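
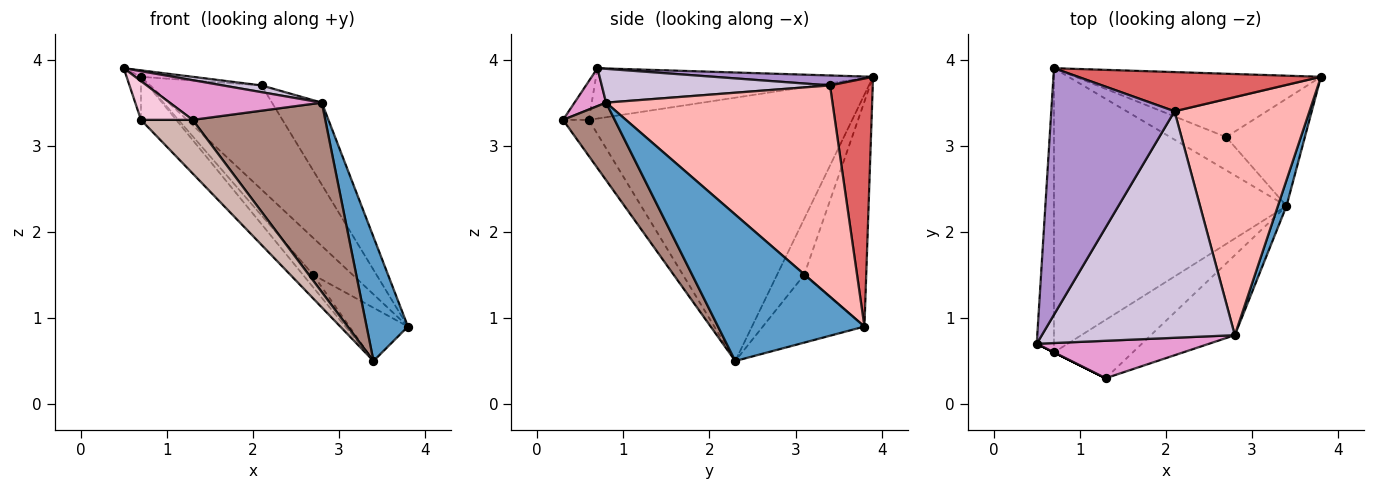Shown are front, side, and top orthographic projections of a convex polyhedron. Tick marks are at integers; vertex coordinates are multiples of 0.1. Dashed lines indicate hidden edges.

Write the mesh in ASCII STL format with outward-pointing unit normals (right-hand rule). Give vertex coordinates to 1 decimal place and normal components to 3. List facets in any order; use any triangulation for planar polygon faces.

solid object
 facet normal 0.961 -0.271 0.057
  outer loop
   vertex 2.8 0.8 3.5
   vertex 3.4 2.3 0.5
   vertex 3.8 3.8 0.9
  endloop
 endfacet
 facet normal -0.945 0.049 -0.323
  outer loop
   vertex 0.7 0.6 3.3
   vertex 0.5 0.7 3.9
   vertex 0.7 3.9 3.8
  endloop
 endfacet
 facet normal -0.746 0.100 -0.659
  outer loop
   vertex 0.7 0.6 3.3
   vertex 0.7 3.9 3.8
   vertex 3.4 2.3 0.5
  endloop
 endfacet
 facet normal -0.621 0.395 -0.677
  outer loop
   vertex 2.7 3.1 1.5
   vertex 0.7 3.9 3.8
   vertex 3.8 3.8 0.9
  endloop
 endfacet
 facet normal -0.611 0.352 -0.709
  outer loop
   vertex 2.7 3.1 1.5
   vertex 3.8 3.8 0.9
   vertex 3.4 2.3 0.5
  endloop
 endfacet
 facet normal -0.683 0.256 -0.683
  outer loop
   vertex 2.7 3.1 1.5
   vertex 3.4 2.3 0.5
   vertex 0.7 3.9 3.8
  endloop
 endfacet
 facet normal 0.338 0.881 0.331
  outer loop
   vertex 2.1 3.4 3.7
   vertex 3.8 3.8 0.9
   vertex 0.7 3.9 3.8
  endloop
 endfacet
 facet normal 0.829 0.182 0.529
  outer loop
   vertex 2.1 3.4 3.7
   vertex 2.8 0.8 3.5
   vertex 3.8 3.8 0.9
  endloop
 endfacet
 facet normal 0.080 0.026 0.996
  outer loop
   vertex 2.1 3.4 3.7
   vertex 0.7 3.9 3.8
   vertex 0.5 0.7 3.9
  endloop
 endfacet
 facet normal 0.173 -0.029 0.985
  outer loop
   vertex 2.1 3.4 3.7
   vertex 0.5 0.7 3.9
   vertex 2.8 0.8 3.5
  endloop
 endfacet
 facet normal 0.338 -0.867 -0.366
  outer loop
   vertex 1.3 0.3 3.3
   vertex 3.4 2.3 0.5
   vertex 2.8 0.8 3.5
  endloop
 endfacet
 facet normal -0.320 -0.641 -0.698
  outer loop
   vertex 1.3 0.3 3.3
   vertex 0.7 0.6 3.3
   vertex 3.4 2.3 0.5
  endloop
 endfacet
 facet normal 0.149 -0.719 0.679
  outer loop
   vertex 1.3 0.3 3.3
   vertex 2.8 0.8 3.5
   vertex 0.5 0.7 3.9
  endloop
 endfacet
 facet normal -0.447 -0.894 0.000
  outer loop
   vertex 1.3 0.3 3.3
   vertex 0.5 0.7 3.9
   vertex 0.7 0.6 3.3
  endloop
 endfacet
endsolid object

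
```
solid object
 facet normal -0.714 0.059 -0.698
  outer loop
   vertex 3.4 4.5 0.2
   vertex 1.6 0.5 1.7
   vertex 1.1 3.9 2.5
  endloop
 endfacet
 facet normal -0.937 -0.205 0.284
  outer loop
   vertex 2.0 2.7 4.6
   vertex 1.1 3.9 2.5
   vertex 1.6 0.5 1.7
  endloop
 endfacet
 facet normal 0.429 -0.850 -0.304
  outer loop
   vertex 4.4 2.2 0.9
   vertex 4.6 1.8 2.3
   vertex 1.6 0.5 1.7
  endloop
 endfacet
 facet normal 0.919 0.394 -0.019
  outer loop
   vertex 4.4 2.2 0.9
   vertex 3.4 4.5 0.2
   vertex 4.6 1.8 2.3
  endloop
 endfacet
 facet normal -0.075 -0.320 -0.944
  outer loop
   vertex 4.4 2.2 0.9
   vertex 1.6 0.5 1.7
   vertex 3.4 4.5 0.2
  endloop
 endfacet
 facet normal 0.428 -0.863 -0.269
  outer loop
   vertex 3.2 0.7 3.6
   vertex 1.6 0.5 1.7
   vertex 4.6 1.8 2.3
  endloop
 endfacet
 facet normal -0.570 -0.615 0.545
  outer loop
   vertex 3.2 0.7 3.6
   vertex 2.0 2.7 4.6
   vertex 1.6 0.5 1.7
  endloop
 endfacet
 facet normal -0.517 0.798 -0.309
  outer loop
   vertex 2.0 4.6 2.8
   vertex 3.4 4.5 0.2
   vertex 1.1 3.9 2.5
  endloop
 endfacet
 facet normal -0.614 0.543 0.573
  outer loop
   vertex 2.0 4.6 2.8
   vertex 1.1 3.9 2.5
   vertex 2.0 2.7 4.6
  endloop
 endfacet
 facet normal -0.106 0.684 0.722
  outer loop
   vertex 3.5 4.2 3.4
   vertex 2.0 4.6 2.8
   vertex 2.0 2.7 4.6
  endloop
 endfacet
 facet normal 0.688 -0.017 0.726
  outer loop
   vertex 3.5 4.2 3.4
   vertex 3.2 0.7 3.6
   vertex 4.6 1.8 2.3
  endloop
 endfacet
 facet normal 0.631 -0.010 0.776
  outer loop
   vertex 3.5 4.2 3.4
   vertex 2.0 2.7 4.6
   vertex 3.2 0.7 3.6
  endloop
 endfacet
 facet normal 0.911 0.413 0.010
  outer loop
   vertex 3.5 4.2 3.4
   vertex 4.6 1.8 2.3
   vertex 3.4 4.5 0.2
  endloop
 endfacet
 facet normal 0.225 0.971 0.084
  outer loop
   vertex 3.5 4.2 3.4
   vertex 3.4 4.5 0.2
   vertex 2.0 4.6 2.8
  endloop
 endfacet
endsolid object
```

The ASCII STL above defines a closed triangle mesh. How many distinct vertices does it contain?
9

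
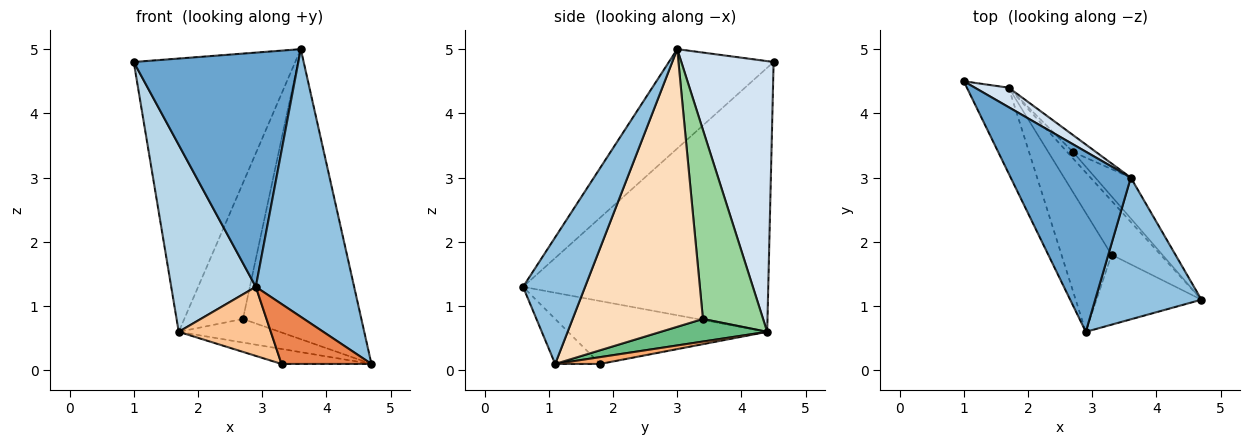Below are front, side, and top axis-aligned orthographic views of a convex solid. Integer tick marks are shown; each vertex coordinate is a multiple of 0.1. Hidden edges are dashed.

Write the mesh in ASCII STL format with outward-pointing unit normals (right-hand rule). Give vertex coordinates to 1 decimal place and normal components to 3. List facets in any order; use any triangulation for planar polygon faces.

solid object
 facet normal -0.450 -0.708 0.544
  outer loop
   vertex 3.6 3.0 5.0
   vertex 1.0 4.5 4.8
   vertex 2.9 0.6 1.3
  endloop
 endfacet
 facet normal 0.487 -0.772 0.409
  outer loop
   vertex 3.6 3.0 5.0
   vertex 2.9 0.6 1.3
   vertex 4.7 1.1 0.1
  endloop
 endfacet
 facet normal -0.935 -0.323 -0.148
  outer loop
   vertex 1.7 4.4 0.6
   vertex 2.9 0.6 1.3
   vertex 1.0 4.5 4.8
  endloop
 endfacet
 facet normal 0.495 0.867 0.062
  outer loop
   vertex 1.7 4.4 0.6
   vertex 1.0 4.5 4.8
   vertex 3.6 3.0 5.0
  endloop
 endfacet
 facet normal -0.309 -0.619 -0.722
  outer loop
   vertex 3.3 1.8 0.1
   vertex 4.7 1.1 0.1
   vertex 2.9 0.6 1.3
  endloop
 endfacet
 facet normal 0.133 0.265 -0.955
  outer loop
   vertex 3.3 1.8 0.1
   vertex 1.7 4.4 0.6
   vertex 4.7 1.1 0.1
  endloop
 endfacet
 facet normal -0.736 -0.340 -0.585
  outer loop
   vertex 3.3 1.8 0.1
   vertex 2.9 0.6 1.3
   vertex 1.7 4.4 0.6
  endloop
 endfacet
 facet normal 0.737 0.669 -0.094
  outer loop
   vertex 2.7 3.4 0.8
   vertex 3.6 3.0 5.0
   vertex 4.7 1.1 0.1
  endloop
 endfacet
 facet normal 0.713 0.676 -0.184
  outer loop
   vertex 2.7 3.4 0.8
   vertex 4.7 1.1 0.1
   vertex 1.7 4.4 0.6
  endloop
 endfacet
 facet normal 0.713 0.696 -0.087
  outer loop
   vertex 2.7 3.4 0.8
   vertex 1.7 4.4 0.6
   vertex 3.6 3.0 5.0
  endloop
 endfacet
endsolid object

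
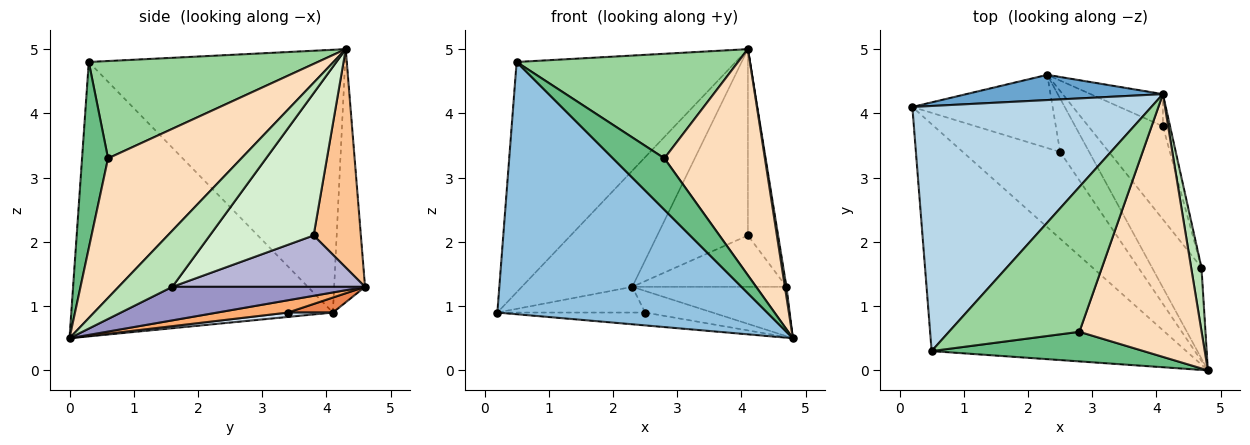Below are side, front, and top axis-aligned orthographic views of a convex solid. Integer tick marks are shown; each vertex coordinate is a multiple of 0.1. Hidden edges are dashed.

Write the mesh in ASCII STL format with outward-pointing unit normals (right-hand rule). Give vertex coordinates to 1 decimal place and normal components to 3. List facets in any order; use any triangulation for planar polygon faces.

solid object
 facet normal -0.263 0.943 0.205
  outer loop
   vertex 2.3 4.6 1.3
   vertex 0.2 4.1 0.9
   vertex 4.1 4.3 5.0
  endloop
 endfacet
 facet normal -0.585 -0.603 -0.543
  outer loop
   vertex 0.5 0.3 4.8
   vertex 0.2 4.1 0.9
   vertex 4.8 0.0 0.5
  endloop
 endfacet
 facet normal -0.625 0.534 0.569
  outer loop
   vertex 0.5 0.3 4.8
   vertex 4.1 4.3 5.0
   vertex 0.2 4.1 0.9
  endloop
 endfacet
 facet normal 0.045 0.146 -0.988
  outer loop
   vertex 2.5 3.4 0.9
   vertex 4.8 0.0 0.5
   vertex 0.2 4.1 0.9
  endloop
 endfacet
 facet normal 0.100 0.330 -0.939
  outer loop
   vertex 2.5 3.4 0.9
   vertex 0.2 4.1 0.9
   vertex 2.3 4.6 1.3
  endloop
 endfacet
 facet normal 0.365 0.349 -0.863
  outer loop
   vertex 2.5 3.4 0.9
   vertex 2.3 4.6 1.3
   vertex 4.8 0.0 0.5
  endloop
 endfacet
 facet normal 0.457 0.877 -0.151
  outer loop
   vertex 4.1 3.8 2.1
   vertex 2.3 4.6 1.3
   vertex 4.1 4.3 5.0
  endloop
 endfacet
 facet normal 0.654 -0.493 0.573
  outer loop
   vertex 2.8 0.6 3.3
   vertex 4.8 0.0 0.5
   vertex 4.1 4.3 5.0
  endloop
 endfacet
 facet normal 0.401 -0.794 0.457
  outer loop
   vertex 2.8 0.6 3.3
   vertex 0.5 0.3 4.8
   vertex 4.8 0.0 0.5
  endloop
 endfacet
 facet normal 0.518 -0.501 0.694
  outer loop
   vertex 2.8 0.6 3.3
   vertex 4.1 4.3 5.0
   vertex 0.5 0.3 4.8
  endloop
 endfacet
 facet normal 0.983 -0.029 0.180
  outer loop
   vertex 4.7 1.6 1.3
   vertex 4.1 4.3 5.0
   vertex 4.8 0.0 0.5
  endloop
 endfacet
 facet normal 0.959 0.279 -0.048
  outer loop
   vertex 4.7 1.6 1.3
   vertex 4.1 3.8 2.1
   vertex 4.1 4.3 5.0
  endloop
 endfacet
 facet normal 0.512 0.410 -0.755
  outer loop
   vertex 4.7 1.6 1.3
   vertex 4.8 0.0 0.5
   vertex 2.3 4.6 1.3
  endloop
 endfacet
 facet normal 0.517 0.414 -0.750
  outer loop
   vertex 4.7 1.6 1.3
   vertex 2.3 4.6 1.3
   vertex 4.1 3.8 2.1
  endloop
 endfacet
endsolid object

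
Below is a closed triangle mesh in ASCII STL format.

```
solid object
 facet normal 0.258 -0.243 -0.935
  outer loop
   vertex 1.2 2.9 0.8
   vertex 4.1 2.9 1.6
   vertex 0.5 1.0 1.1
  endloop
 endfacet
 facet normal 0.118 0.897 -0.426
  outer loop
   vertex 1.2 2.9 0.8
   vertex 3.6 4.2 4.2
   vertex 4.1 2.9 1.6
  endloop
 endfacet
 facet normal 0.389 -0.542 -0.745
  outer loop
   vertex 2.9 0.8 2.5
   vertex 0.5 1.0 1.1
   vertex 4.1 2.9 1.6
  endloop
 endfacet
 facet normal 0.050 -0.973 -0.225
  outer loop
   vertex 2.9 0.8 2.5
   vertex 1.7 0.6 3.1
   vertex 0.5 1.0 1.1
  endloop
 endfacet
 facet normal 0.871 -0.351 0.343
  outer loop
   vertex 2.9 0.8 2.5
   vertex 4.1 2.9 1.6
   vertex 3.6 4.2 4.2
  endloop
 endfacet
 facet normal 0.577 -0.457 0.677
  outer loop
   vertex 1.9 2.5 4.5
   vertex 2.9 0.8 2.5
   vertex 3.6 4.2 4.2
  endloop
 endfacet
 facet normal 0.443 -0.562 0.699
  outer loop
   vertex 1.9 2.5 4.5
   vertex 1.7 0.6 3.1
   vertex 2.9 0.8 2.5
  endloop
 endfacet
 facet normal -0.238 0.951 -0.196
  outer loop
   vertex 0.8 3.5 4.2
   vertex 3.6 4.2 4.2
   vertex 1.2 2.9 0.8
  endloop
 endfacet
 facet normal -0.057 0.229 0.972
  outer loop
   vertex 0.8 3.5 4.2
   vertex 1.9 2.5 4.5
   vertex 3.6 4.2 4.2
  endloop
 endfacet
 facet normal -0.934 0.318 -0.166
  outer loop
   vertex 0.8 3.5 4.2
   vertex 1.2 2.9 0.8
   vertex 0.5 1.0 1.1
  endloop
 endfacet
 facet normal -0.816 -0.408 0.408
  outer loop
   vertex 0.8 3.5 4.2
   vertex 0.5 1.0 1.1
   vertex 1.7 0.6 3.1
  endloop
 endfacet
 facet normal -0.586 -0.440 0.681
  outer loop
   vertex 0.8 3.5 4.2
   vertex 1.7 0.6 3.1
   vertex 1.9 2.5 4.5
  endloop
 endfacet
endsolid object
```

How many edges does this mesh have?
18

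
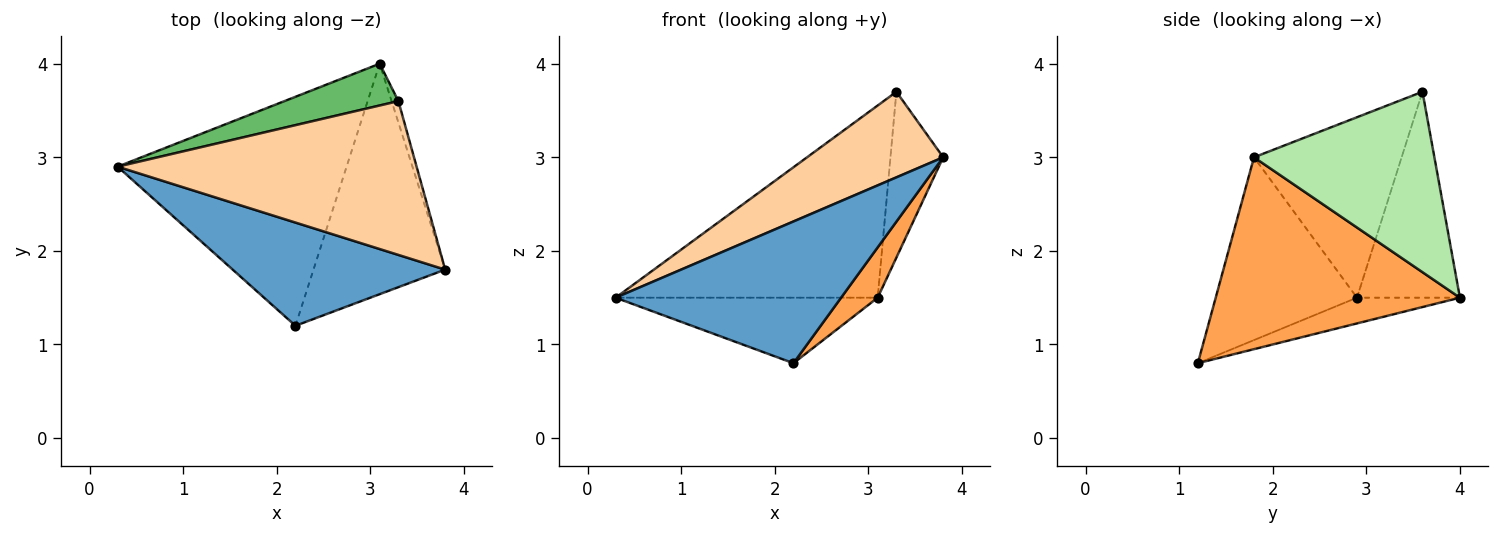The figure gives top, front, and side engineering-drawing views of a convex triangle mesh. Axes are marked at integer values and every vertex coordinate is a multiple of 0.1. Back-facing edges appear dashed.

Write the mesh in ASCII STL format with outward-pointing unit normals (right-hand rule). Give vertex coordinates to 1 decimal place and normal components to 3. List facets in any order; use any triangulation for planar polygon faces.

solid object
 facet normal -0.452 -0.721 0.525
  outer loop
   vertex 2.2 1.2 0.8
   vertex 3.8 1.8 3.0
   vertex 0.3 2.9 1.5
  endloop
 endfacet
 facet normal -0.107 0.273 -0.956
  outer loop
   vertex 2.2 1.2 0.8
   vertex 0.3 2.9 1.5
   vertex 3.1 4.0 1.5
  endloop
 endfacet
 facet normal 0.818 -0.123 -0.562
  outer loop
   vertex 2.2 1.2 0.8
   vertex 3.1 4.0 1.5
   vertex 3.8 1.8 3.0
  endloop
 endfacet
 facet normal -0.466 -0.430 0.773
  outer loop
   vertex 3.3 3.6 3.7
   vertex 0.3 2.9 1.5
   vertex 3.8 1.8 3.0
  endloop
 endfacet
 facet normal -0.358 0.912 0.198
  outer loop
   vertex 3.3 3.6 3.7
   vertex 3.1 4.0 1.5
   vertex 0.3 2.9 1.5
  endloop
 endfacet
 facet normal 0.959 0.281 -0.036
  outer loop
   vertex 3.3 3.6 3.7
   vertex 3.8 1.8 3.0
   vertex 3.1 4.0 1.5
  endloop
 endfacet
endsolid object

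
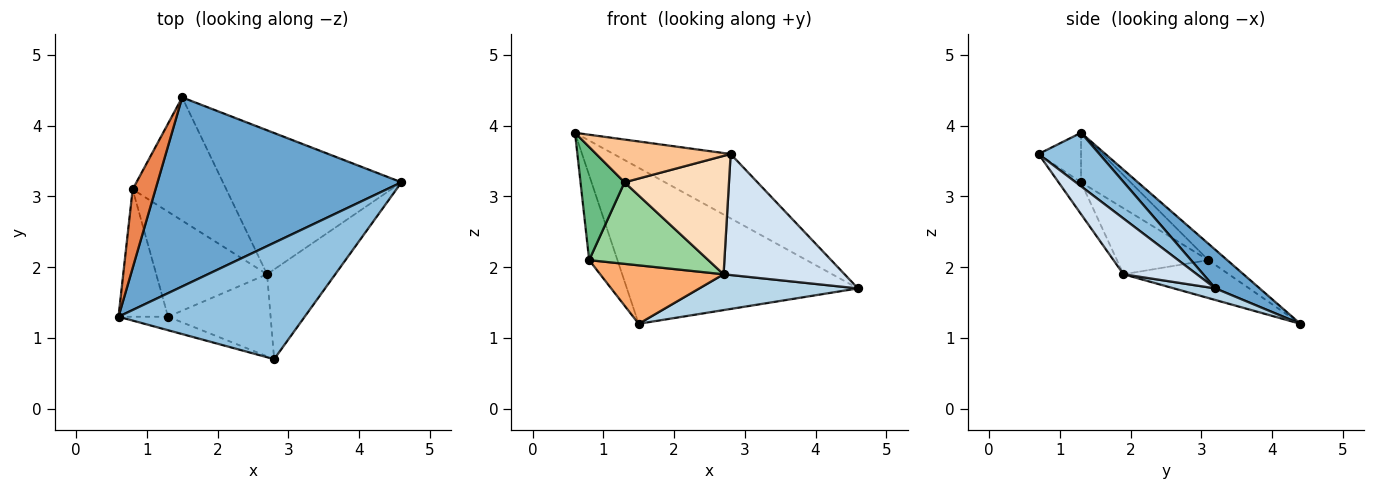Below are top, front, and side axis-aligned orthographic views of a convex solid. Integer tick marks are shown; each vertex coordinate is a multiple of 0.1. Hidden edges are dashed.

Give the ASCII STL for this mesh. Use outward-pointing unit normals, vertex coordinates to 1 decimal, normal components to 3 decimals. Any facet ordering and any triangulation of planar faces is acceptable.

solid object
 facet normal 0.121 0.632 0.766
  outer loop
   vertex 1.5 4.4 1.2
   vertex 0.6 1.3 3.9
   vertex 4.6 3.2 1.7
  endloop
 endfacet
 facet normal 0.244 0.469 0.849
  outer loop
   vertex 2.8 0.7 3.6
   vertex 4.6 3.2 1.7
   vertex 0.6 1.3 3.9
  endloop
 endfacet
 facet normal 0.063 -0.241 -0.968
  outer loop
   vertex 2.7 1.9 1.9
   vertex 1.5 4.4 1.2
   vertex 4.6 3.2 1.7
  endloop
 endfacet
 facet normal 0.438 -0.722 -0.536
  outer loop
   vertex 2.7 1.9 1.9
   vertex 4.6 3.2 1.7
   vertex 2.8 0.7 3.6
  endloop
 endfacet
 facet normal -0.439 0.659 0.610
  outer loop
   vertex 0.8 3.1 2.1
   vertex 0.6 1.3 3.9
   vertex 1.5 4.4 1.2
  endloop
 endfacet
 facet normal -0.344 -0.402 -0.849
  outer loop
   vertex 0.8 3.1 2.1
   vertex 1.5 4.4 1.2
   vertex 2.7 1.9 1.9
  endloop
 endfacet
 facet normal -0.288 -0.913 -0.288
  outer loop
   vertex 1.3 1.3 3.2
   vertex 2.8 0.7 3.6
   vertex 0.6 1.3 3.9
  endloop
 endfacet
 facet normal -0.174 -0.809 -0.561
  outer loop
   vertex 1.3 1.3 3.2
   vertex 2.7 1.9 1.9
   vertex 2.8 0.7 3.6
  endloop
 endfacet
 facet normal -0.599 -0.532 -0.599
  outer loop
   vertex 1.3 1.3 3.2
   vertex 0.6 1.3 3.9
   vertex 0.8 3.1 2.1
  endloop
 endfacet
 facet normal -0.426 -0.555 -0.715
  outer loop
   vertex 1.3 1.3 3.2
   vertex 0.8 3.1 2.1
   vertex 2.7 1.9 1.9
  endloop
 endfacet
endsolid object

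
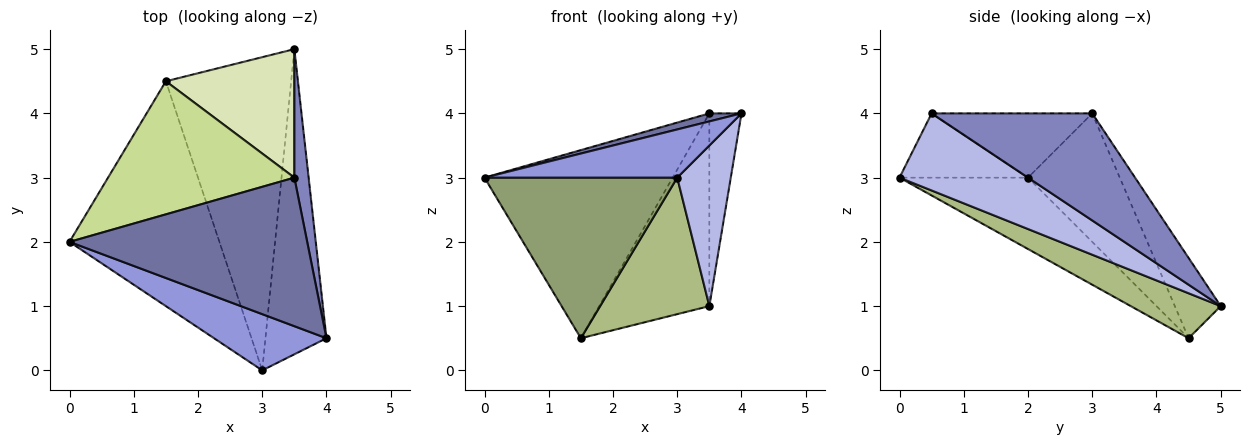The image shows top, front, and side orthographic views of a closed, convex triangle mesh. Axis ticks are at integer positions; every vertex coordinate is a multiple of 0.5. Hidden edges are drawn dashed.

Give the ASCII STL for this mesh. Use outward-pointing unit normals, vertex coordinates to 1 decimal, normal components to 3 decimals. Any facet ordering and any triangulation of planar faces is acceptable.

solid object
 facet normal -0.261 -0.052 0.964
  outer loop
   vertex 3.5 3.0 4.0
   vertex 0.0 2.0 3.0
   vertex 4.0 0.5 4.0
  endloop
 endfacet
 facet normal 0.972 0.194 0.130
  outer loop
   vertex 3.5 3.0 4.0
   vertex 4.0 0.5 4.0
   vertex 3.5 5.0 1.0
  endloop
 endfacet
 facet normal -0.398 -0.597 0.697
  outer loop
   vertex 3.0 0.0 3.0
   vertex 4.0 0.5 4.0
   vertex 0.0 2.0 3.0
  endloop
 endfacet
 facet normal 0.745 -0.311 -0.590
  outer loop
   vertex 3.0 0.0 3.0
   vertex 3.5 5.0 1.0
   vertex 4.0 0.5 4.0
  endloop
 endfacet
 facet normal -0.361 -0.542 -0.759
  outer loop
   vertex 1.5 4.5 0.5
   vertex 3.0 0.0 3.0
   vertex 0.0 2.0 3.0
  endloop
 endfacet
 facet normal 0.313 -0.380 -0.871
  outer loop
   vertex 1.5 4.5 0.5
   vertex 3.5 5.0 1.0
   vertex 3.0 0.0 3.0
  endloop
 endfacet
 facet normal -0.370 0.758 0.536
  outer loop
   vertex 1.5 4.5 0.5
   vertex 0.0 2.0 3.0
   vertex 3.5 3.0 4.0
  endloop
 endfacet
 facet normal -0.328 0.786 0.524
  outer loop
   vertex 1.5 4.5 0.5
   vertex 3.5 3.0 4.0
   vertex 3.5 5.0 1.0
  endloop
 endfacet
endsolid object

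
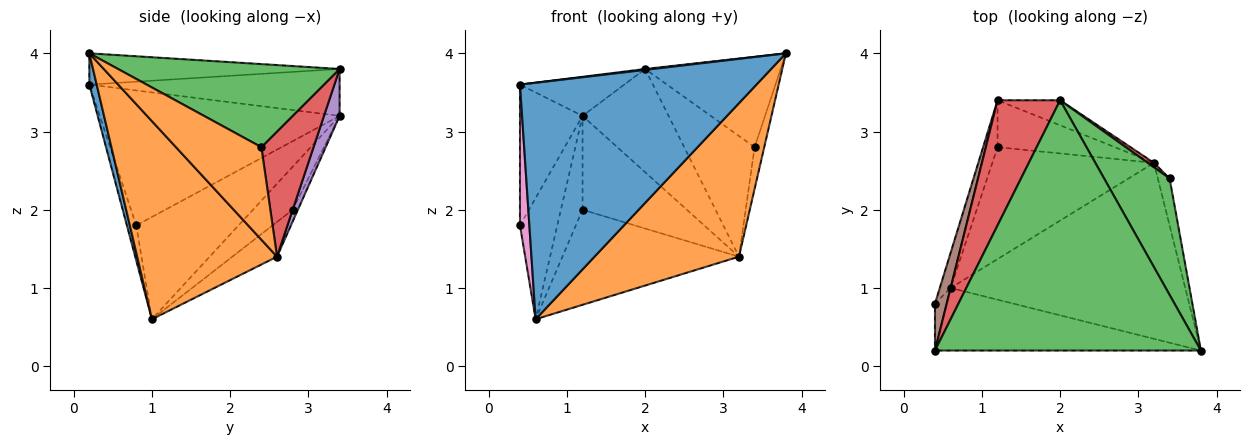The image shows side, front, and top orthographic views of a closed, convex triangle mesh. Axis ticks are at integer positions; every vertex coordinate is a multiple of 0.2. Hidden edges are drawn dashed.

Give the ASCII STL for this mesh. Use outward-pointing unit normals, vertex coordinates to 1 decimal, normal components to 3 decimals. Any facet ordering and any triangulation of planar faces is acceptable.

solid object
 facet normal 0.030 -0.966 -0.256
  outer loop
   vertex 0.6 1.0 0.6
   vertex 3.8 0.2 4.0
   vertex 0.4 0.2 3.6
  endloop
 endfacet
 facet normal 0.537 -0.555 -0.636
  outer loop
   vertex 3.2 2.6 1.4
   vertex 3.8 0.2 4.0
   vertex 0.6 1.0 0.6
  endloop
 endfacet
 facet normal -0.117 -0.004 0.993
  outer loop
   vertex 2.0 3.4 3.8
   vertex 0.4 0.2 3.6
   vertex 3.8 0.2 4.0
  endloop
 endfacet
 facet normal -0.582 0.243 0.776
  outer loop
   vertex 2.0 3.4 3.8
   vertex 1.2 3.4 3.2
   vertex 0.4 0.2 3.6
  endloop
 endfacet
 facet normal 0.174 0.957 -0.232
  outer loop
   vertex 2.0 3.4 3.8
   vertex 3.2 2.6 1.4
   vertex 1.2 3.4 3.2
  endloop
 endfacet
 facet normal -0.964 0.252 0.084
  outer loop
   vertex 0.4 0.8 1.8
   vertex 0.4 0.2 3.6
   vertex 1.2 3.4 3.2
  endloop
 endfacet
 facet normal -0.688 -0.688 -0.229
  outer loop
   vertex 0.4 0.8 1.8
   vertex 0.6 1.0 0.6
   vertex 0.4 0.2 3.6
  endloop
 endfacet
 facet normal -0.935 0.341 -0.099
  outer loop
   vertex 0.4 0.8 1.8
   vertex 1.2 3.4 3.2
   vertex 0.6 1.0 0.6
  endloop
 endfacet
 facet normal -0.854 0.466 -0.233
  outer loop
   vertex 1.2 2.8 2.0
   vertex 0.6 1.0 0.6
   vertex 1.2 3.4 3.2
  endloop
 endfacet
 facet normal -0.045 0.894 -0.447
  outer loop
   vertex 1.2 2.8 2.0
   vertex 1.2 3.4 3.2
   vertex 3.2 2.6 1.4
  endloop
 endfacet
 facet normal -0.162 0.639 -0.752
  outer loop
   vertex 1.2 2.8 2.0
   vertex 3.2 2.6 1.4
   vertex 0.6 1.0 0.6
  endloop
 endfacet
 facet normal 0.986 0.111 -0.125
  outer loop
   vertex 3.4 2.4 2.8
   vertex 3.8 0.2 4.0
   vertex 3.2 2.6 1.4
  endloop
 endfacet
 facet normal 0.708 0.433 0.558
  outer loop
   vertex 3.4 2.4 2.8
   vertex 2.0 3.4 3.8
   vertex 3.8 0.2 4.0
  endloop
 endfacet
 facet normal 0.595 0.803 0.030
  outer loop
   vertex 3.4 2.4 2.8
   vertex 3.2 2.6 1.4
   vertex 2.0 3.4 3.8
  endloop
 endfacet
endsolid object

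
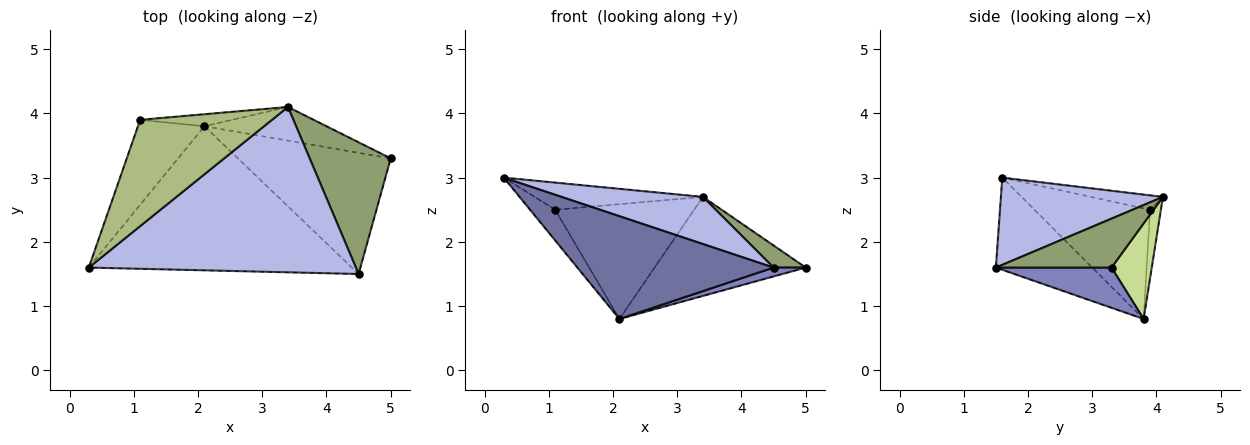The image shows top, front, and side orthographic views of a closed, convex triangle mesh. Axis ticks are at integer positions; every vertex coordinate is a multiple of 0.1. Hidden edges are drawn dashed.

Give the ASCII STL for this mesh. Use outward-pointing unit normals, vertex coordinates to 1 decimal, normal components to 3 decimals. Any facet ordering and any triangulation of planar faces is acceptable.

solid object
 facet normal -0.274 -0.558 -0.783
  outer loop
   vertex 2.1 3.8 0.8
   vertex 4.5 1.5 1.6
   vertex 0.3 1.6 3.0
  endloop
 endfacet
 facet normal 0.254 -0.071 -0.965
  outer loop
   vertex 2.1 3.8 0.8
   vertex 5.0 3.3 1.6
   vertex 4.5 1.5 1.6
  endloop
 endfacet
 facet normal -0.843 0.183 -0.506
  outer loop
   vertex 1.1 3.9 2.5
   vertex 2.1 3.8 0.8
   vertex 0.3 1.6 3.0
  endloop
 endfacet
 facet normal 0.300 -0.261 0.918
  outer loop
   vertex 3.4 4.1 2.7
   vertex 0.3 1.6 3.0
   vertex 4.5 1.5 1.6
  endloop
 endfacet
 facet normal 0.512 -0.142 0.847
  outer loop
   vertex 3.4 4.1 2.7
   vertex 4.5 1.5 1.6
   vertex 5.0 3.3 1.6
  endloop
 endfacet
 facet normal -0.105 0.246 0.964
  outer loop
   vertex 3.4 4.1 2.7
   vertex 1.1 3.9 2.5
   vertex 0.3 1.6 3.0
  endloop
 endfacet
 facet normal 0.244 0.918 -0.312
  outer loop
   vertex 3.4 4.1 2.7
   vertex 5.0 3.3 1.6
   vertex 2.1 3.8 0.8
  endloop
 endfacet
 facet normal -0.077 0.992 -0.104
  outer loop
   vertex 3.4 4.1 2.7
   vertex 2.1 3.8 0.8
   vertex 1.1 3.9 2.5
  endloop
 endfacet
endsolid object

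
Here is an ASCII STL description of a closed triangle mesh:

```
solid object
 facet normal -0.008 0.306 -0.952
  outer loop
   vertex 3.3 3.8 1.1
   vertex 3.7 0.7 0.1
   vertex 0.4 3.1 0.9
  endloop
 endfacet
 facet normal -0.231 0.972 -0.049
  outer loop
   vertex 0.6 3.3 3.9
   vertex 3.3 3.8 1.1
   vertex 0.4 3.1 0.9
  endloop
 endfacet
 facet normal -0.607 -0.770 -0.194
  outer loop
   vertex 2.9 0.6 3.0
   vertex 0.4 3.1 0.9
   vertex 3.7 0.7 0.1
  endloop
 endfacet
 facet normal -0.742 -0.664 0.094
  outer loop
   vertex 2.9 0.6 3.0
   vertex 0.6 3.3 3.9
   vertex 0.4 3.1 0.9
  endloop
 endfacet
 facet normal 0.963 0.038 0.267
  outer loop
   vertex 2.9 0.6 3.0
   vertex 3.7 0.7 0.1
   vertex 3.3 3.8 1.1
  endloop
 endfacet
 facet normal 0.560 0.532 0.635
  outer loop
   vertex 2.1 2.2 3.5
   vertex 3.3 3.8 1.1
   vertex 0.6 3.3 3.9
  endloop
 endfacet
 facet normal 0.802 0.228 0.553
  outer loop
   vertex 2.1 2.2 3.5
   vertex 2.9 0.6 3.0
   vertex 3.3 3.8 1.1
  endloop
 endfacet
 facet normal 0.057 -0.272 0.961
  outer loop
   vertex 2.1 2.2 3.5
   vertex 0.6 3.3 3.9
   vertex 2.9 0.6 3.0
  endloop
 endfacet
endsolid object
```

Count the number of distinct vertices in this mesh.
6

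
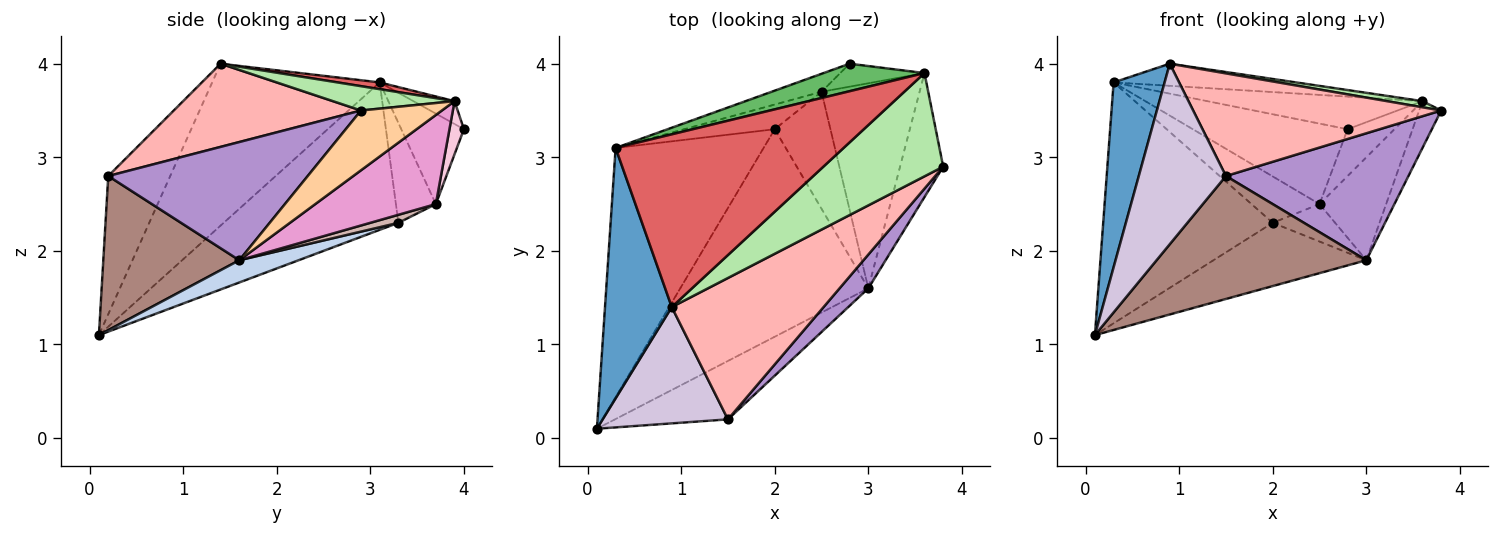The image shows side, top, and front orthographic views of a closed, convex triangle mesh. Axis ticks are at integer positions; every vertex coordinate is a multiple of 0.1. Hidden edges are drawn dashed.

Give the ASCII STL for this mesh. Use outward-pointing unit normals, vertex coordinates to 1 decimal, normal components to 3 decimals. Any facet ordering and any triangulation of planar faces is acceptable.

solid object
 facet normal -0.890 -0.271 0.367
  outer loop
   vertex 0.3 3.1 3.8
   vertex 0.1 0.1 1.1
   vertex 0.9 1.4 4.0
  endloop
 endfacet
 facet normal 0.112 0.290 -0.950
  outer loop
   vertex 2.0 3.3 2.3
   vertex 3.0 1.6 1.9
   vertex 0.1 0.1 1.1
  endloop
 endfacet
 facet normal -0.582 0.565 -0.585
  outer loop
   vertex 2.0 3.3 2.3
   vertex 0.1 0.1 1.1
   vertex 0.3 3.1 3.8
  endloop
 endfacet
 facet normal 0.792 0.216 -0.571
  outer loop
   vertex 3.6 3.9 3.6
   vertex 3.8 2.9 3.5
   vertex 3.0 1.6 1.9
  endloop
 endfacet
 facet normal -0.145 0.756 0.638
  outer loop
   vertex 3.6 3.9 3.6
   vertex 2.8 4.0 3.3
   vertex 0.3 3.1 3.8
  endloop
 endfacet
 facet normal 0.199 -0.058 0.978
  outer loop
   vertex 3.6 3.9 3.6
   vertex 0.9 1.4 4.0
   vertex 3.8 2.9 3.5
  endloop
 endfacet
 facet normal 0.029 0.127 0.991
  outer loop
   vertex 3.6 3.9 3.6
   vertex 0.3 3.1 3.8
   vertex 0.9 1.4 4.0
  endloop
 endfacet
 facet normal 0.405 -0.537 0.740
  outer loop
   vertex 1.5 0.2 2.8
   vertex 3.8 2.9 3.5
   vertex 0.9 1.4 4.0
  endloop
 endfacet
 facet normal 0.726 -0.664 0.177
  outer loop
   vertex 1.5 0.2 2.8
   vertex 3.0 1.6 1.9
   vertex 3.8 2.9 3.5
  endloop
 endfacet
 facet normal -0.513 -0.722 0.465
  outer loop
   vertex 1.5 0.2 2.8
   vertex 0.9 1.4 4.0
   vertex 0.1 0.1 1.1
  endloop
 endfacet
 facet normal 0.505 -0.779 -0.370
  outer loop
   vertex 1.5 0.2 2.8
   vertex 0.1 0.1 1.1
   vertex 3.0 1.6 1.9
  endloop
 endfacet
 facet normal 0.136 0.302 -0.944
  outer loop
   vertex 2.5 3.7 2.5
   vertex 3.0 1.6 1.9
   vertex 2.0 3.3 2.3
  endloop
 endfacet
 facet normal 0.630 0.348 -0.694
  outer loop
   vertex 2.5 3.7 2.5
   vertex 3.6 3.9 3.6
   vertex 3.0 1.6 1.9
  endloop
 endfacet
 facet normal 0.267 0.865 -0.425
  outer loop
   vertex 2.5 3.7 2.5
   vertex 2.8 4.0 3.3
   vertex 3.6 3.9 3.6
  endloop
 endfacet
 facet normal -0.367 0.908 -0.203
  outer loop
   vertex 2.5 3.7 2.5
   vertex 0.3 3.1 3.8
   vertex 2.8 4.0 3.3
  endloop
 endfacet
 facet normal -0.460 0.784 -0.417
  outer loop
   vertex 2.5 3.7 2.5
   vertex 2.0 3.3 2.3
   vertex 0.3 3.1 3.8
  endloop
 endfacet
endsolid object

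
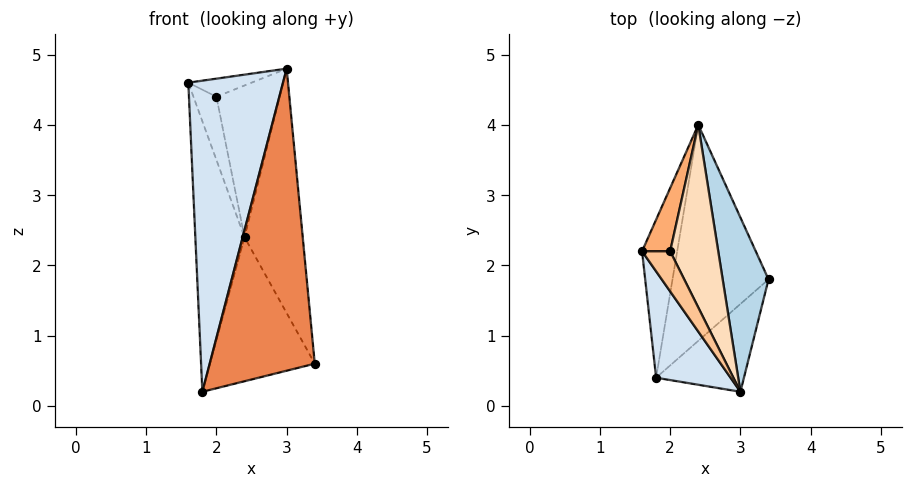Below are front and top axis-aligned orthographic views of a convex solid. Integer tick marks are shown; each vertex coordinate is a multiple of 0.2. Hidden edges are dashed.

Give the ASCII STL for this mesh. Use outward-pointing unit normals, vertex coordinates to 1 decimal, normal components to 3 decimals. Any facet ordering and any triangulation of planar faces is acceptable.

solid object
 facet normal -0.958 0.248 -0.145
  outer loop
   vertex 1.8 0.4 0.2
   vertex 1.6 2.2 4.6
   vertex 2.4 4.0 2.4
  endloop
 endfacet
 facet normal -0.267 0.535 -0.802
  outer loop
   vertex 1.8 0.4 0.2
   vertex 2.4 4.0 2.4
   vertex 3.4 1.8 0.6
  endloop
 endfacet
 facet normal 0.943 0.271 0.193
  outer loop
   vertex 3.0 0.2 4.8
   vertex 3.4 1.8 0.6
   vertex 2.4 4.0 2.4
  endloop
 endfacet
 facet normal -0.813 -0.551 0.188
  outer loop
   vertex 3.0 0.2 4.8
   vertex 1.6 2.2 4.6
   vertex 1.8 0.4 0.2
  endloop
 endfacet
 facet normal 0.673 -0.710 -0.206
  outer loop
   vertex 3.0 0.2 4.8
   vertex 1.8 0.4 0.2
   vertex 3.4 1.8 0.6
  endloop
 endfacet
 facet normal 0.333 0.667 0.667
  outer loop
   vertex 2.0 2.2 4.4
   vertex 2.4 4.0 2.4
   vertex 1.6 2.2 4.6
  endloop
 endfacet
 facet normal 0.415 0.373 0.830
  outer loop
   vertex 2.0 2.2 4.4
   vertex 1.6 2.2 4.6
   vertex 3.0 0.2 4.8
  endloop
 endfacet
 facet normal 0.696 0.459 0.552
  outer loop
   vertex 2.0 2.2 4.4
   vertex 3.0 0.2 4.8
   vertex 2.4 4.0 2.4
  endloop
 endfacet
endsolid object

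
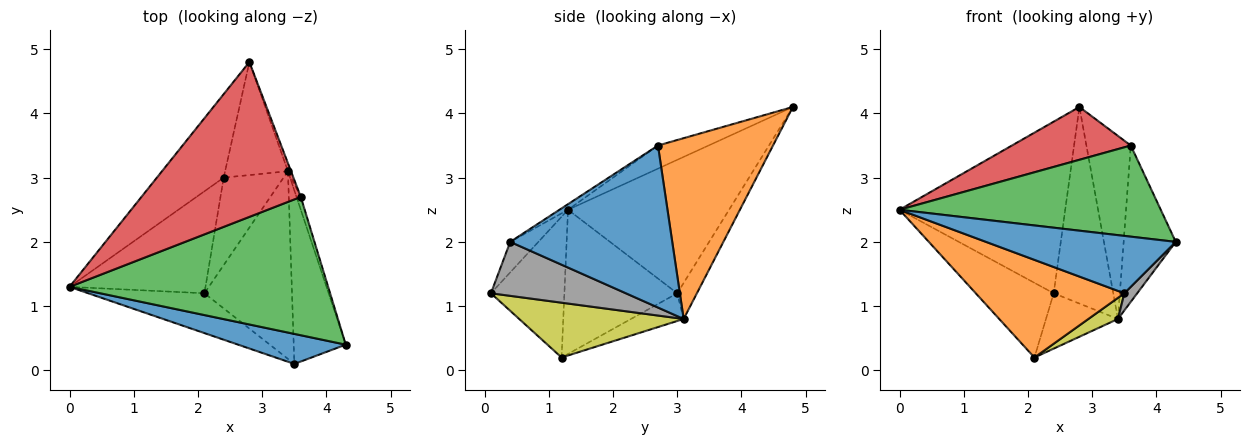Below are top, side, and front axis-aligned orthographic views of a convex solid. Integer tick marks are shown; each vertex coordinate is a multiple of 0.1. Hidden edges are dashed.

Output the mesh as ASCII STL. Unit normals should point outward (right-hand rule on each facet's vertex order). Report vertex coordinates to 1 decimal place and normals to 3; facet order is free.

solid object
 facet normal -0.130 -0.878 0.460
  outer loop
   vertex 3.5 0.1 1.2
   vertex 4.3 0.4 2.0
   vertex 0.0 1.3 2.5
  endloop
 endfacet
 facet normal -0.416 -0.842 -0.343
  outer loop
   vertex 3.5 0.1 1.2
   vertex 0.0 1.3 2.5
   vertex 2.1 1.2 0.2
  endloop
 endfacet
 facet normal -0.018 -0.550 0.835
  outer loop
   vertex 3.6 2.7 3.5
   vertex 0.0 1.3 2.5
   vertex 4.3 0.4 2.0
  endloop
 endfacet
 facet normal -0.136 -0.320 0.938
  outer loop
   vertex 3.6 2.7 3.5
   vertex 2.8 4.8 4.1
   vertex 0.0 1.3 2.5
  endloop
 endfacet
 facet normal -0.658 0.677 -0.329
  outer loop
   vertex 2.4 3.0 1.2
   vertex 0.0 1.3 2.5
   vertex 2.8 4.8 4.1
  endloop
 endfacet
 facet normal -0.650 0.449 -0.613
  outer loop
   vertex 2.4 3.0 1.2
   vertex 2.1 1.2 0.2
   vertex 0.0 1.3 2.5
  endloop
 endfacet
 facet normal -0.365 0.498 -0.787
  outer loop
   vertex 3.4 3.1 0.8
   vertex 2.1 1.2 0.2
   vertex 2.4 3.0 1.2
  endloop
 endfacet
 facet normal 0.718 -0.068 -0.693
  outer loop
   vertex 3.4 3.1 0.8
   vertex 4.3 0.4 2.0
   vertex 3.5 0.1 1.2
  endloop
 endfacet
 facet normal 0.528 -0.095 -0.844
  outer loop
   vertex 3.4 3.1 0.8
   vertex 3.5 0.1 1.2
   vertex 2.1 1.2 0.2
  endloop
 endfacet
 facet normal -0.275 0.833 -0.479
  outer loop
   vertex 3.4 3.1 0.8
   vertex 2.4 3.0 1.2
   vertex 2.8 4.8 4.1
  endloop
 endfacet
 facet normal 0.952 0.306 -0.025
  outer loop
   vertex 3.4 3.1 0.8
   vertex 3.6 2.7 3.5
   vertex 4.3 0.4 2.0
  endloop
 endfacet
 facet normal 0.933 0.360 -0.016
  outer loop
   vertex 3.4 3.1 0.8
   vertex 2.8 4.8 4.1
   vertex 3.6 2.7 3.5
  endloop
 endfacet
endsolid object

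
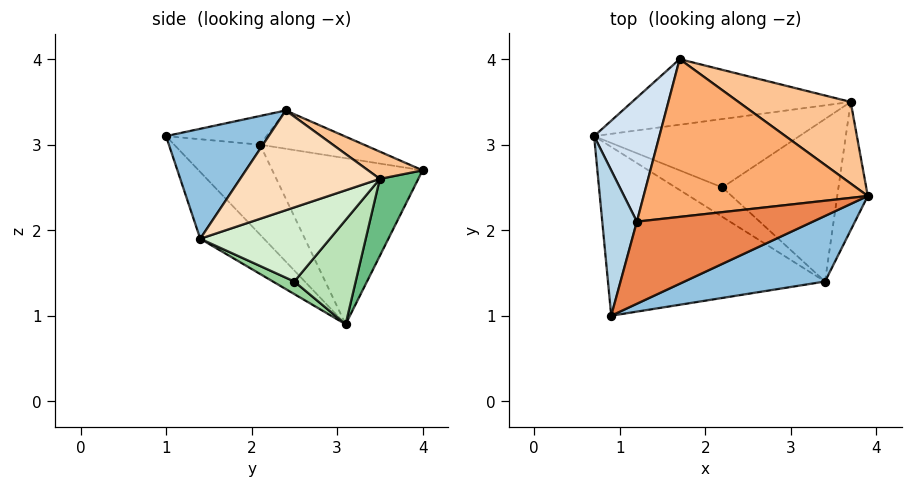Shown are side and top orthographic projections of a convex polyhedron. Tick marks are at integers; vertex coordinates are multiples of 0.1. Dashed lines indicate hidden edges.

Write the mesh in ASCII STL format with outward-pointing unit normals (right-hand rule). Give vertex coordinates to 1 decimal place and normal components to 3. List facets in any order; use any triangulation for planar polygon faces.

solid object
 facet normal -0.205 -0.717 -0.666
  outer loop
   vertex 3.4 1.4 1.9
   vertex 0.9 1.0 3.1
   vertex 0.7 3.1 0.9
  endloop
 endfacet
 facet normal 0.344 -0.830 0.439
  outer loop
   vertex 3.4 1.4 1.9
   vertex 3.9 2.4 3.4
   vertex 0.9 1.0 3.1
  endloop
 endfacet
 facet normal -0.897 0.276 0.345
  outer loop
   vertex 1.2 2.1 3.0
   vertex 0.7 3.1 0.9
   vertex 0.9 1.0 3.1
  endloop
 endfacet
 facet normal -0.891 0.290 0.350
  outer loop
   vertex 1.2 2.1 3.0
   vertex 1.7 4.0 2.7
   vertex 0.7 3.1 0.9
  endloop
 endfacet
 facet normal -0.160 0.132 0.978
  outer loop
   vertex 1.2 2.1 3.0
   vertex 0.9 1.0 3.1
   vertex 3.9 2.4 3.4
  endloop
 endfacet
 facet normal -0.165 0.196 0.967
  outer loop
   vertex 1.2 2.1 3.0
   vertex 3.9 2.4 3.4
   vertex 1.7 4.0 2.7
  endloop
 endfacet
 facet normal 0.189 0.600 0.778
  outer loop
   vertex 3.7 3.5 2.6
   vertex 1.7 4.0 2.7
   vertex 3.9 2.4 3.4
  endloop
 endfacet
 facet normal 0.955 -0.039 -0.292
  outer loop
   vertex 3.7 3.5 2.6
   vertex 3.9 2.4 3.4
   vertex 3.4 1.4 1.9
  endloop
 endfacet
 facet normal 0.183 0.835 -0.519
  outer loop
   vertex 3.7 3.5 2.6
   vertex 0.7 3.1 0.9
   vertex 1.7 4.0 2.7
  endloop
 endfacet
 facet normal 0.257 -0.154 -0.954
  outer loop
   vertex 2.2 2.5 1.4
   vertex 3.4 1.4 1.9
   vertex 0.7 3.1 0.9
  endloop
 endfacet
 facet normal 0.422 0.363 -0.831
  outer loop
   vertex 2.2 2.5 1.4
   vertex 0.7 3.1 0.9
   vertex 3.7 3.5 2.6
  endloop
 endfacet
 facet normal 0.527 0.200 -0.826
  outer loop
   vertex 2.2 2.5 1.4
   vertex 3.7 3.5 2.6
   vertex 3.4 1.4 1.9
  endloop
 endfacet
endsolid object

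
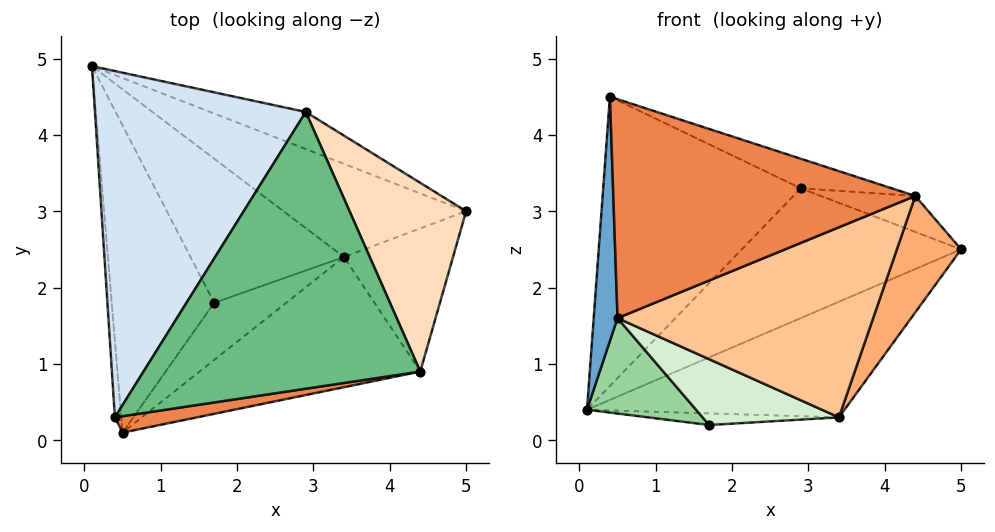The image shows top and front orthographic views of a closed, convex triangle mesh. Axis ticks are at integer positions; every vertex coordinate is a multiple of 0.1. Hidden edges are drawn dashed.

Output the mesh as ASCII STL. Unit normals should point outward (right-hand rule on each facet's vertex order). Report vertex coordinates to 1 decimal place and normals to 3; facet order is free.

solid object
 facet normal -0.996 -0.090 -0.028
  outer loop
   vertex 0.4 0.3 4.5
   vertex 0.1 4.9 0.4
   vertex 0.5 0.1 1.6
  endloop
 endfacet
 facet normal 0.496 0.676 -0.545
  outer loop
   vertex 3.4 2.4 0.3
   vertex 0.1 4.9 0.4
   vertex 5.0 3.0 2.5
  endloop
 endfacet
 facet normal 0.440 0.863 -0.247
  outer loop
   vertex 2.9 4.3 3.3
   vertex 5.0 3.0 2.5
   vertex 0.1 4.9 0.4
  endloop
 endfacet
 facet normal -0.549 0.536 0.641
  outer loop
   vertex 2.9 4.3 3.3
   vertex 0.1 4.9 0.4
   vertex 0.4 0.3 4.5
  endloop
 endfacet
 facet normal 0.171 -0.982 0.074
  outer loop
   vertex 4.4 0.9 3.2
   vertex 0.4 0.3 4.5
   vertex 0.5 0.1 1.6
  endloop
 endfacet
 facet normal 0.793 -0.384 -0.472
  outer loop
   vertex 4.4 0.9 3.2
   vertex 3.4 2.4 0.3
   vertex 5.0 3.0 2.5
  endloop
 endfacet
 facet normal 0.372 -0.766 -0.524
  outer loop
   vertex 4.4 0.9 3.2
   vertex 0.5 0.1 1.6
   vertex 3.4 2.4 0.3
  endloop
 endfacet
 facet normal 0.440 0.168 0.882
  outer loop
   vertex 4.4 0.9 3.2
   vertex 5.0 3.0 2.5
   vertex 2.9 4.3 3.3
  endloop
 endfacet
 facet normal 0.294 0.102 0.950
  outer loop
   vertex 4.4 0.9 3.2
   vertex 2.9 4.3 3.3
   vertex 0.4 0.3 4.5
  endloop
 endfacet
 facet normal -0.570 -0.244 -0.785
  outer loop
   vertex 1.7 1.8 0.2
   vertex 0.5 0.1 1.6
   vertex 0.1 4.9 0.4
  endloop
 endfacet
 facet normal 0.030 0.080 -0.996
  outer loop
   vertex 1.7 1.8 0.2
   vertex 0.1 4.9 0.4
   vertex 3.4 2.4 0.3
  endloop
 endfacet
 facet normal 0.292 -0.722 -0.627
  outer loop
   vertex 1.7 1.8 0.2
   vertex 3.4 2.4 0.3
   vertex 0.5 0.1 1.6
  endloop
 endfacet
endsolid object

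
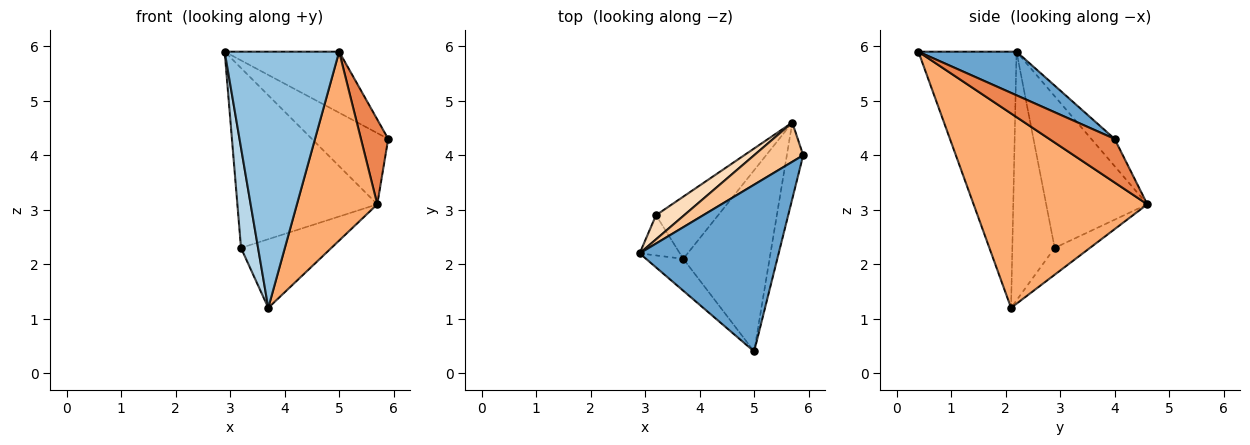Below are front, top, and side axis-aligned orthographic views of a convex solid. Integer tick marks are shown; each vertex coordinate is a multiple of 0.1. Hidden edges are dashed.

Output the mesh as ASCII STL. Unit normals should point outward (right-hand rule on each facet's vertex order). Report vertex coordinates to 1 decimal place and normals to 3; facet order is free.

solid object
 facet normal 0.283 0.330 0.901
  outer loop
   vertex 5.0 0.4 5.9
   vertex 5.9 4.0 4.3
   vertex 2.9 2.2 5.9
  endloop
 endfacet
 facet normal -0.648 -0.756 -0.094
  outer loop
   vertex 3.7 2.1 1.2
   vertex 5.0 0.4 5.9
   vertex 2.9 2.2 5.9
  endloop
 endfacet
 facet normal -0.917 -0.369 -0.148
  outer loop
   vertex 3.2 2.9 2.3
   vertex 3.7 2.1 1.2
   vertex 2.9 2.2 5.9
  endloop
 endfacet
 facet normal -0.278 0.712 -0.644
  outer loop
   vertex 5.7 4.6 3.1
   vertex 3.7 2.1 1.2
   vertex 3.2 2.9 2.3
  endloop
 endfacet
 facet normal 0.872 -0.363 -0.327
  outer loop
   vertex 5.7 4.6 3.1
   vertex 5.9 4.0 4.3
   vertex 5.0 0.4 5.9
  endloop
 endfacet
 facet normal 0.842 -0.389 -0.374
  outer loop
   vertex 5.7 4.6 3.1
   vertex 5.0 0.4 5.9
   vertex 3.7 2.1 1.2
  endloop
 endfacet
 facet normal -0.259 0.846 0.466
  outer loop
   vertex 5.7 4.6 3.1
   vertex 2.9 2.2 5.9
   vertex 5.9 4.0 4.3
  endloop
 endfacet
 facet normal -0.582 0.806 0.108
  outer loop
   vertex 5.7 4.6 3.1
   vertex 3.2 2.9 2.3
   vertex 2.9 2.2 5.9
  endloop
 endfacet
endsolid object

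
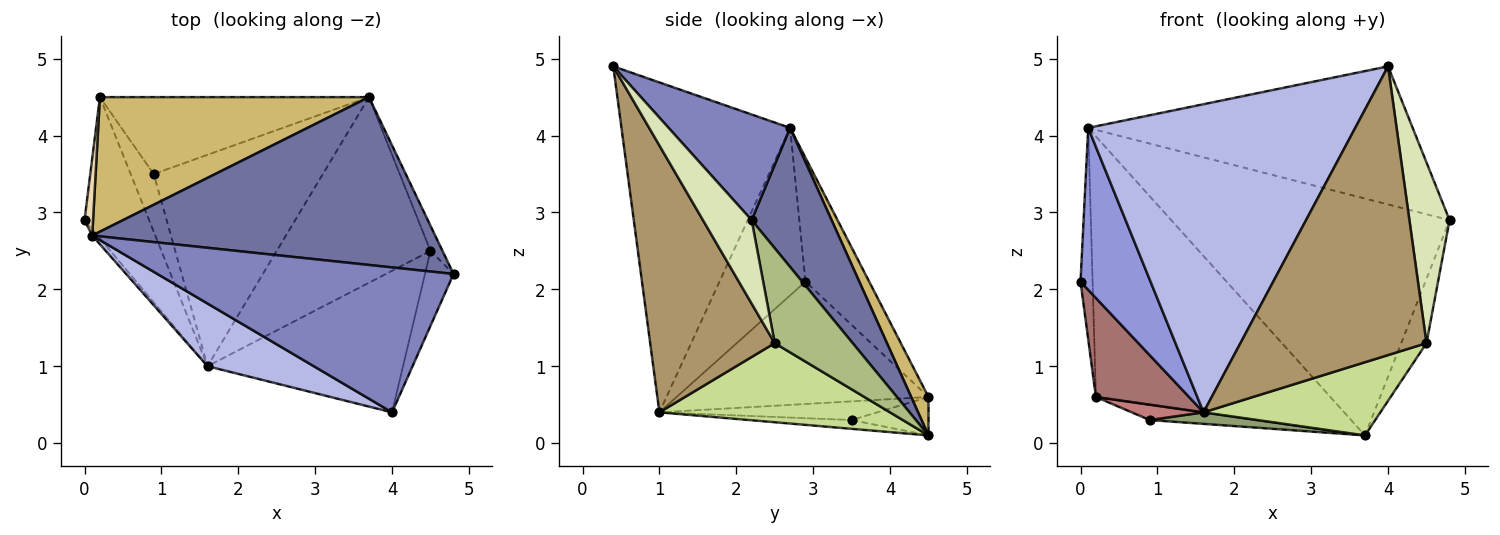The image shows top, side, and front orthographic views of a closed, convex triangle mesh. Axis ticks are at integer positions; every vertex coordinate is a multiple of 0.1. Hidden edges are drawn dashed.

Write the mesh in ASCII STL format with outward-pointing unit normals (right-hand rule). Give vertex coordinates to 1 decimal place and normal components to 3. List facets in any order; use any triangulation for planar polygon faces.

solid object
 facet normal 0.228 0.794 0.563
  outer loop
   vertex 0.1 2.7 4.1
   vertex 4.8 2.2 2.9
   vertex 3.7 4.5 0.1
  endloop
 endfacet
 facet normal 0.250 0.668 0.701
  outer loop
   vertex 0.1 2.7 4.1
   vertex 4.0 0.4 4.9
   vertex 4.8 2.2 2.9
  endloop
 endfacet
 facet normal -0.775 -0.631 -0.024
  outer loop
   vertex 0.1 2.7 4.1
   vertex 0.0 2.9 2.1
   vertex 1.6 1.0 0.4
  endloop
 endfacet
 facet normal -0.526 -0.833 0.170
  outer loop
   vertex 0.1 2.7 4.1
   vertex 1.6 1.0 0.4
   vertex 4.0 0.4 4.9
  endloop
 endfacet
 facet normal -0.052 -0.054 -0.997
  outer loop
   vertex 0.9 3.5 0.3
   vertex 3.7 4.5 0.1
   vertex 1.6 1.0 0.4
  endloop
 endfacet
 facet normal 0.944 0.306 -0.120
  outer loop
   vertex 4.5 2.5 1.3
   vertex 3.7 4.5 0.1
   vertex 4.8 2.2 2.9
  endloop
 endfacet
 facet normal 0.432 -0.331 -0.839
  outer loop
   vertex 4.5 2.5 1.3
   vertex 1.6 1.0 0.4
   vertex 3.7 4.5 0.1
  endloop
 endfacet
 facet normal 0.746 -0.615 -0.255
  outer loop
   vertex 4.5 2.5 1.3
   vertex 4.8 2.2 2.9
   vertex 4.0 0.4 4.9
  endloop
 endfacet
 facet normal 0.515 -0.770 -0.377
  outer loop
   vertex 4.5 2.5 1.3
   vertex 4.0 0.4 4.9
   vertex 1.6 1.0 0.4
  endloop
 endfacet
 facet normal 0.065 0.887 0.458
  outer loop
   vertex 0.2 4.5 0.6
   vertex 0.1 2.7 4.1
   vertex 3.7 4.5 0.1
  endloop
 endfacet
 facet normal -0.139 0.194 -0.971
  outer loop
   vertex 0.2 4.5 0.6
   vertex 3.7 4.5 0.1
   vertex 0.9 3.5 0.3
  endloop
 endfacet
 facet normal -0.980 0.186 0.068
  outer loop
   vertex 0.2 4.5 0.6
   vertex 0.0 2.9 2.1
   vertex 0.1 2.7 4.1
  endloop
 endfacet
 facet normal -0.841 -0.311 -0.444
  outer loop
   vertex 0.2 4.5 0.6
   vertex 1.6 1.0 0.4
   vertex 0.0 2.9 2.1
  endloop
 endfacet
 facet normal -0.616 -0.203 -0.761
  outer loop
   vertex 0.2 4.5 0.6
   vertex 0.9 3.5 0.3
   vertex 1.6 1.0 0.4
  endloop
 endfacet
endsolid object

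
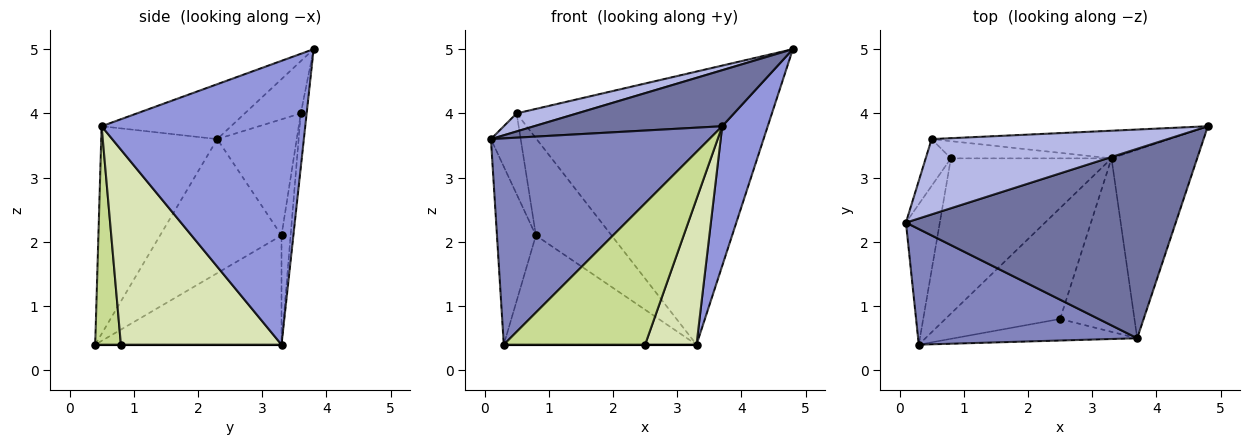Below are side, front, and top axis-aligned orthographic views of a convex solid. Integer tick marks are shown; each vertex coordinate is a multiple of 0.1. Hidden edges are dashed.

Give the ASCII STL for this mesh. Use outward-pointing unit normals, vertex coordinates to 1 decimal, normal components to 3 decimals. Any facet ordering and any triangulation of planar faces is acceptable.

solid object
 facet normal -0.191 -0.278 0.941
  outer loop
   vertex 3.7 0.5 3.8
   vertex 4.8 3.8 5.0
   vertex 0.1 2.3 3.6
  endloop
 endfacet
 facet normal -0.420 -0.791 0.444
  outer loop
   vertex 3.7 0.5 3.8
   vertex 0.1 2.3 3.6
   vertex 0.3 0.4 0.4
  endloop
 endfacet
 facet normal 0.936 -0.209 -0.283
  outer loop
   vertex 3.7 0.5 3.8
   vertex 3.3 3.3 0.4
   vertex 4.8 3.8 5.0
  endloop
 endfacet
 facet normal -0.210 -0.228 0.951
  outer loop
   vertex 0.5 3.6 4.0
   vertex 0.1 2.3 3.6
   vertex 4.8 3.8 5.0
  endloop
 endfacet
 facet normal -0.023 0.995 -0.101
  outer loop
   vertex 0.5 3.6 4.0
   vertex 4.8 3.8 5.0
   vertex 3.3 3.3 0.4
  endloop
 endfacet
 facet normal 0.000 0.000 -1.000
  outer loop
   vertex 2.5 0.8 0.4
   vertex 0.3 0.4 0.4
   vertex 3.3 3.3 0.4
  endloop
 endfacet
 facet normal 0.177 -0.973 -0.148
  outer loop
   vertex 2.5 0.8 0.4
   vertex 3.7 0.5 3.8
   vertex 0.3 0.4 0.4
  endloop
 endfacet
 facet normal 0.895 -0.286 -0.341
  outer loop
   vertex 2.5 0.8 0.4
   vertex 3.3 3.3 0.4
   vertex 3.7 0.5 3.8
  endloop
 endfacet
 facet normal -0.486 0.503 -0.715
  outer loop
   vertex 0.8 3.3 2.1
   vertex 3.3 3.3 0.4
   vertex 0.3 0.4 0.4
  endloop
 endfacet
 facet normal -0.118 0.978 -0.173
  outer loop
   vertex 0.8 3.3 2.1
   vertex 0.5 3.6 4.0
   vertex 3.3 3.3 0.4
  endloop
 endfacet
 facet normal -0.926 0.297 -0.234
  outer loop
   vertex 0.8 3.3 2.1
   vertex 0.3 0.4 0.4
   vertex 0.1 2.3 3.6
  endloop
 endfacet
 facet normal -0.918 0.344 -0.199
  outer loop
   vertex 0.8 3.3 2.1
   vertex 0.1 2.3 3.6
   vertex 0.5 3.6 4.0
  endloop
 endfacet
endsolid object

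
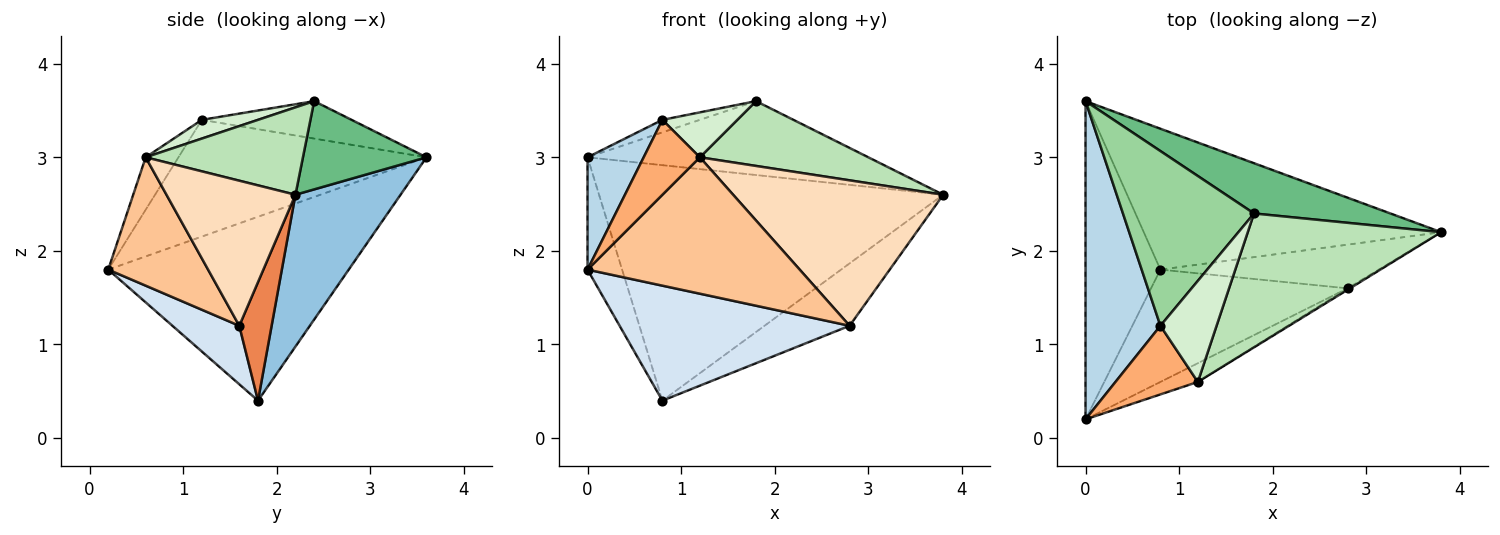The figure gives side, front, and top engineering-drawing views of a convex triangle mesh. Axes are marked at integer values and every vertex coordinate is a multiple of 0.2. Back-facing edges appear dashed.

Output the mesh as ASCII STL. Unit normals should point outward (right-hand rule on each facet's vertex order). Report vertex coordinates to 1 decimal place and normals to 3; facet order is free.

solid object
 facet normal -0.918 0.132 -0.374
  outer loop
   vertex 0.8 1.8 0.4
   vertex 0.0 0.2 1.8
   vertex 0.0 3.6 3.0
  endloop
 endfacet
 facet normal 0.254 0.830 -0.497
  outer loop
   vertex 0.8 1.8 0.4
   vertex 0.0 3.6 3.0
   vertex 3.8 2.2 2.6
  endloop
 endfacet
 facet normal -0.827 -0.187 0.530
  outer loop
   vertex 0.8 1.2 3.4
   vertex 0.0 3.6 3.0
   vertex 0.0 0.2 1.8
  endloop
 endfacet
 facet normal 0.204 -0.700 -0.684
  outer loop
   vertex 2.8 1.6 1.2
   vertex 0.0 0.2 1.8
   vertex 0.8 1.8 0.4
  endloop
 endfacet
 facet normal 0.297 0.782 -0.548
  outer loop
   vertex 2.8 1.6 1.2
   vertex 0.8 1.8 0.4
   vertex 3.8 2.2 2.6
  endloop
 endfacet
 facet normal -0.395 -0.677 0.621
  outer loop
   vertex 1.2 0.6 3.0
   vertex 0.8 1.2 3.4
   vertex 0.0 0.2 1.8
  endloop
 endfacet
 facet normal 0.423 -0.898 -0.123
  outer loop
   vertex 1.2 0.6 3.0
   vertex 0.0 0.2 1.8
   vertex 2.8 1.6 1.2
  endloop
 endfacet
 facet normal 0.523 -0.852 -0.008
  outer loop
   vertex 1.2 0.6 3.0
   vertex 2.8 1.6 1.2
   vertex 3.8 2.2 2.6
  endloop
 endfacet
 facet normal 0.342 0.777 0.528
  outer loop
   vertex 1.8 2.4 3.6
   vertex 3.8 2.2 2.6
   vertex 0.0 3.6 3.0
  endloop
 endfacet
 facet normal -0.274 0.069 0.959
  outer loop
   vertex 1.8 2.4 3.6
   vertex 0.0 3.6 3.0
   vertex 0.8 1.2 3.4
  endloop
 endfacet
 facet normal 0.377 -0.403 0.834
  outer loop
   vertex 1.8 2.4 3.6
   vertex 1.2 0.6 3.0
   vertex 3.8 2.2 2.6
  endloop
 endfacet
 facet normal 0.291 -0.389 0.874
  outer loop
   vertex 1.8 2.4 3.6
   vertex 0.8 1.2 3.4
   vertex 1.2 0.6 3.0
  endloop
 endfacet
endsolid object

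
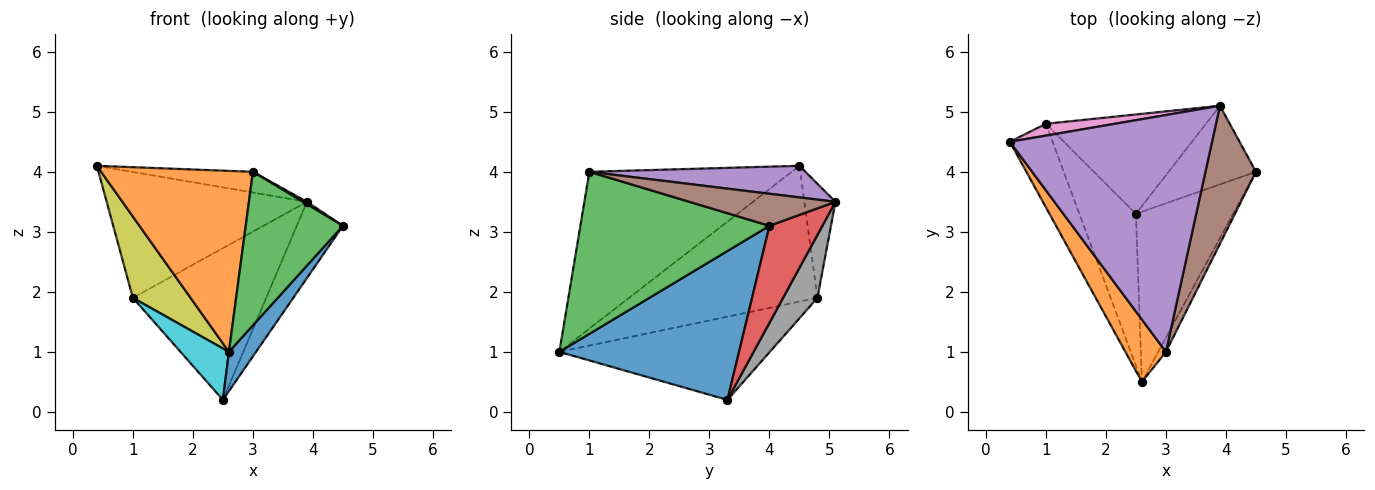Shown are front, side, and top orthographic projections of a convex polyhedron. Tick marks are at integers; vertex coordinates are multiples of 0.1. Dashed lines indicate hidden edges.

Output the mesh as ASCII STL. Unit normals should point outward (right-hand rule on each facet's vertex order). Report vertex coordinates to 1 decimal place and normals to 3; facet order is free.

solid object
 facet normal 0.831 -0.125 -0.543
  outer loop
   vertex 2.5 3.3 0.2
   vertex 4.5 4.0 3.1
   vertex 2.6 0.5 1.0
  endloop
 endfacet
 facet normal -0.783 -0.588 0.202
  outer loop
   vertex 3.0 1.0 4.0
   vertex 0.4 4.5 4.1
   vertex 2.6 0.5 1.0
  endloop
 endfacet
 facet normal 0.888 -0.457 -0.042
  outer loop
   vertex 3.0 1.0 4.0
   vertex 2.6 0.5 1.0
   vertex 4.5 4.0 3.1
  endloop
 endfacet
 facet normal 0.623 0.544 -0.561
  outer loop
   vertex 3.9 5.1 3.5
   vertex 4.5 4.0 3.1
   vertex 2.5 3.3 0.2
  endloop
 endfacet
 facet normal 0.154 0.086 0.984
  outer loop
   vertex 3.9 5.1 3.5
   vertex 0.4 4.5 4.1
   vertex 3.0 1.0 4.0
  endloop
 endfacet
 facet normal 0.536 -0.015 0.844
  outer loop
   vertex 3.9 5.1 3.5
   vertex 3.0 1.0 4.0
   vertex 4.5 4.0 3.1
  endloop
 endfacet
 facet normal -0.153 0.984 0.092
  outer loop
   vertex 1.0 4.8 1.9
   vertex 0.4 4.5 4.1
   vertex 3.9 5.1 3.5
  endloop
 endfacet
 facet normal 0.211 0.818 -0.536
  outer loop
   vertex 1.0 4.8 1.9
   vertex 3.9 5.1 3.5
   vertex 2.5 3.3 0.2
  endloop
 endfacet
 facet normal -0.916 -0.280 -0.288
  outer loop
   vertex 1.0 4.8 1.9
   vertex 2.6 0.5 1.0
   vertex 0.4 4.5 4.1
  endloop
 endfacet
 facet normal -0.813 -0.187 -0.552
  outer loop
   vertex 1.0 4.8 1.9
   vertex 2.5 3.3 0.2
   vertex 2.6 0.5 1.0
  endloop
 endfacet
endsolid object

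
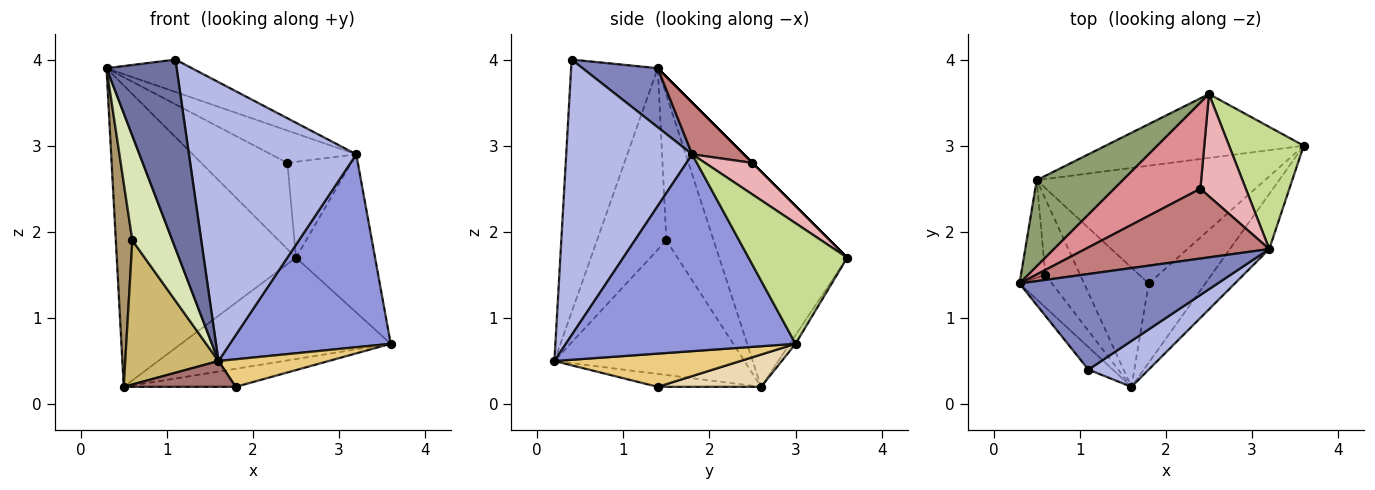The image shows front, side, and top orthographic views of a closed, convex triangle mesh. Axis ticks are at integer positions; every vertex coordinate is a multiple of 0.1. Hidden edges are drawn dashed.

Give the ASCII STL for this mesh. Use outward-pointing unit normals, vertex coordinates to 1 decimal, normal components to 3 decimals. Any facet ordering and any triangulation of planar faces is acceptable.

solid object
 facet normal -0.775 -0.627 -0.075
  outer loop
   vertex 1.1 0.4 4.0
   vertex 0.3 1.4 3.9
   vertex 1.6 0.2 0.5
  endloop
 endfacet
 facet normal 0.272 0.309 0.912
  outer loop
   vertex 3.2 1.8 2.9
   vertex 0.3 1.4 3.9
   vertex 1.1 0.4 4.0
  endloop
 endfacet
 facet normal 0.808 -0.566 -0.162
  outer loop
   vertex 3.2 1.8 2.9
   vertex 1.6 0.2 0.5
   vertex 3.6 3.0 0.7
  endloop
 endfacet
 facet normal 0.596 -0.792 0.130
  outer loop
   vertex 3.2 1.8 2.9
   vertex 1.1 0.4 4.0
   vertex 1.6 0.2 0.5
  endloop
 endfacet
 facet normal -0.566 0.793 0.226
  outer loop
   vertex 2.5 3.6 1.7
   vertex 0.5 2.6 0.2
   vertex 0.3 1.4 3.9
  endloop
 endfacet
 facet normal -0.023 0.846 -0.533
  outer loop
   vertex 2.5 3.6 1.7
   vertex 3.6 3.0 0.7
   vertex 0.5 2.6 0.2
  endloop
 endfacet
 facet normal 0.703 0.563 0.435
  outer loop
   vertex 2.5 3.6 1.7
   vertex 3.2 1.8 2.9
   vertex 3.6 3.0 0.7
  endloop
 endfacet
 facet normal -0.856 -0.494 -0.153
  outer loop
   vertex 0.6 1.5 1.9
   vertex 1.6 0.2 0.5
   vertex 0.3 1.4 3.9
  endloop
 endfacet
 facet normal -0.932 -0.326 -0.156
  outer loop
   vertex 0.6 1.5 1.9
   vertex 0.3 1.4 3.9
   vertex 0.5 2.6 0.2
  endloop
 endfacet
 facet normal -0.874 -0.429 -0.226
  outer loop
   vertex 0.6 1.5 1.9
   vertex 0.5 2.6 0.2
   vertex 1.6 0.2 0.5
  endloop
 endfacet
 facet normal 0.485 -0.287 -0.826
  outer loop
   vertex 1.8 1.4 0.2
   vertex 3.6 3.0 0.7
   vertex 1.6 0.2 0.5
  endloop
 endfacet
 facet normal 0.139 0.150 -0.979
  outer loop
   vertex 1.8 1.4 0.2
   vertex 0.5 2.6 0.2
   vertex 3.6 3.0 0.7
  endloop
 endfacet
 facet normal -0.192 -0.208 -0.959
  outer loop
   vertex 1.8 1.4 0.2
   vertex 1.6 0.2 0.5
   vertex 0.5 2.6 0.2
  endloop
 endfacet
 facet normal 0.247 0.408 0.879
  outer loop
   vertex 2.4 2.5 2.8
   vertex 0.3 1.4 3.9
   vertex 3.2 1.8 2.9
  endloop
 endfacet
 facet normal 0.000 0.707 0.707
  outer loop
   vertex 2.4 2.5 2.8
   vertex 2.5 3.6 1.7
   vertex 0.3 1.4 3.9
  endloop
 endfacet
 facet normal 0.452 0.610 0.651
  outer loop
   vertex 2.4 2.5 2.8
   vertex 3.2 1.8 2.9
   vertex 2.5 3.6 1.7
  endloop
 endfacet
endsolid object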